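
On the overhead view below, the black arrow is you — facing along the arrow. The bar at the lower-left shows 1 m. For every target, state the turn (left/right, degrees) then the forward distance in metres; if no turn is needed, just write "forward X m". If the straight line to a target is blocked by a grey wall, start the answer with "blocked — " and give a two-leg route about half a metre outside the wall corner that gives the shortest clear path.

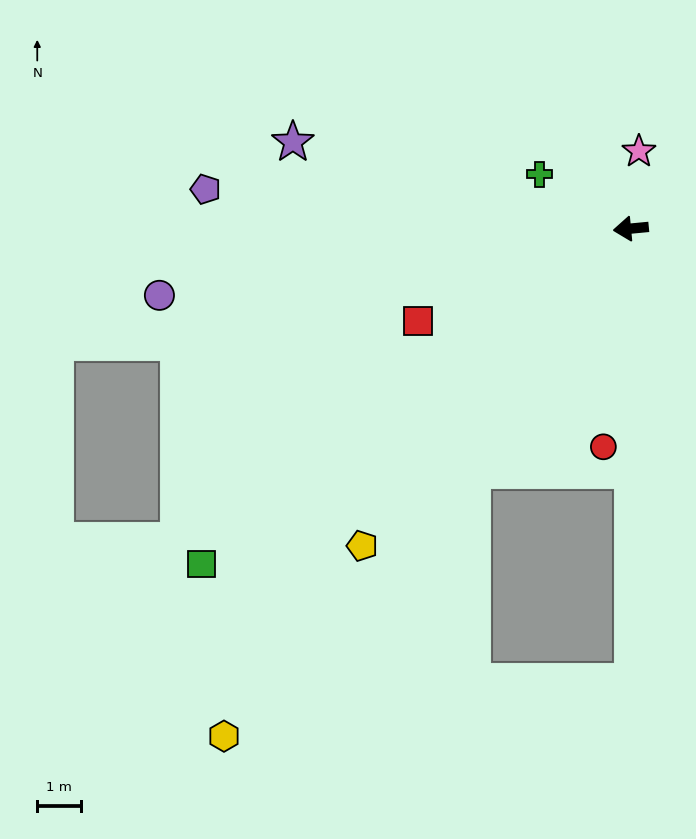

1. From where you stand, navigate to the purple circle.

turn left 3°, forward 10.8 m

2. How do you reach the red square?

turn left 18°, forward 5.2 m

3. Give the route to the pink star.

turn right 101°, forward 1.8 m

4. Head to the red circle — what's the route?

turn left 77°, forward 5.0 m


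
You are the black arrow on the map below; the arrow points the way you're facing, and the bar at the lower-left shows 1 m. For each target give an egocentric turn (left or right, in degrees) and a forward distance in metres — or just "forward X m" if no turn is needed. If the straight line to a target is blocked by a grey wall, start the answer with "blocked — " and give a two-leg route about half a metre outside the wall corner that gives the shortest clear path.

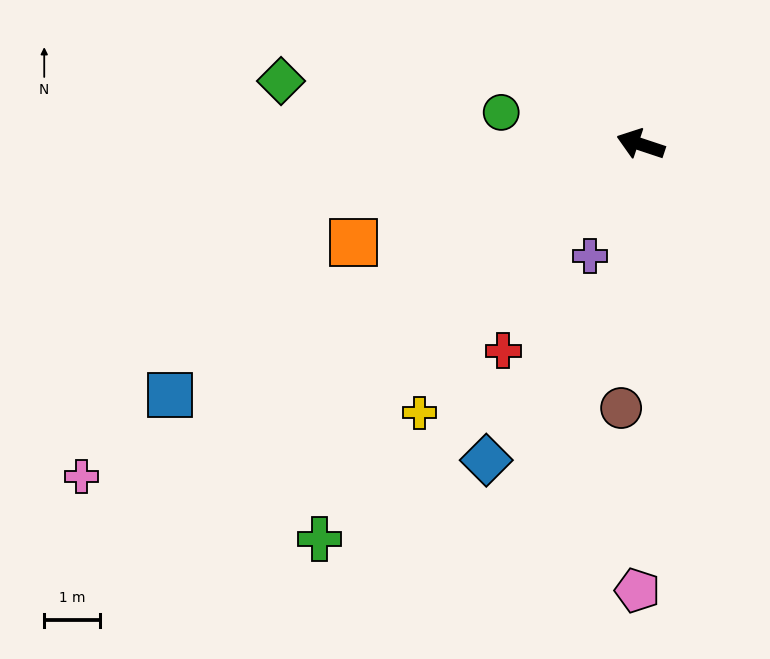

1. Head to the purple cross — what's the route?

turn left 84°, forward 2.2 m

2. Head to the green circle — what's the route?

turn left 5°, forward 2.6 m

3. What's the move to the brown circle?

turn left 104°, forward 4.8 m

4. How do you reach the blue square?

turn left 46°, forward 9.6 m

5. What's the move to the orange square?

turn left 37°, forward 5.5 m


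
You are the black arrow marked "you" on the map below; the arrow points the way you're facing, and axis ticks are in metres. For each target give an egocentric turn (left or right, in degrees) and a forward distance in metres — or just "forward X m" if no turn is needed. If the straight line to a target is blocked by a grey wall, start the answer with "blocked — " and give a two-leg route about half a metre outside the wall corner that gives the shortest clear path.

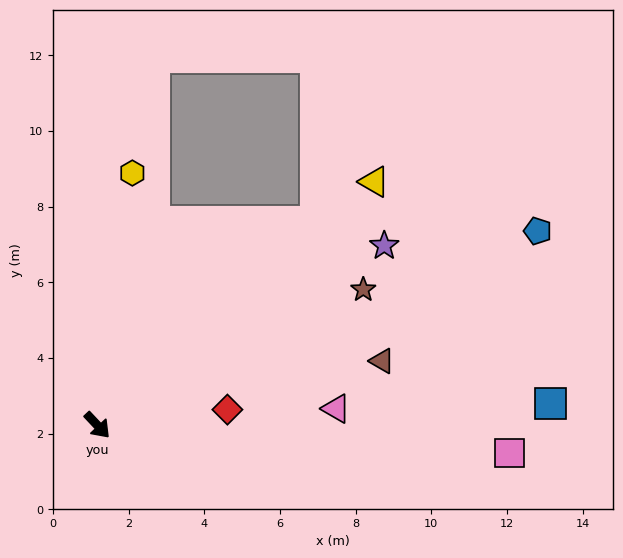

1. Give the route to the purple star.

turn left 79°, forward 8.9 m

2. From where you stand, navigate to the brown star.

turn left 74°, forward 7.9 m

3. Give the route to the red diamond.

turn left 54°, forward 3.5 m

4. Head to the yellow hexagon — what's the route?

turn left 129°, forward 6.7 m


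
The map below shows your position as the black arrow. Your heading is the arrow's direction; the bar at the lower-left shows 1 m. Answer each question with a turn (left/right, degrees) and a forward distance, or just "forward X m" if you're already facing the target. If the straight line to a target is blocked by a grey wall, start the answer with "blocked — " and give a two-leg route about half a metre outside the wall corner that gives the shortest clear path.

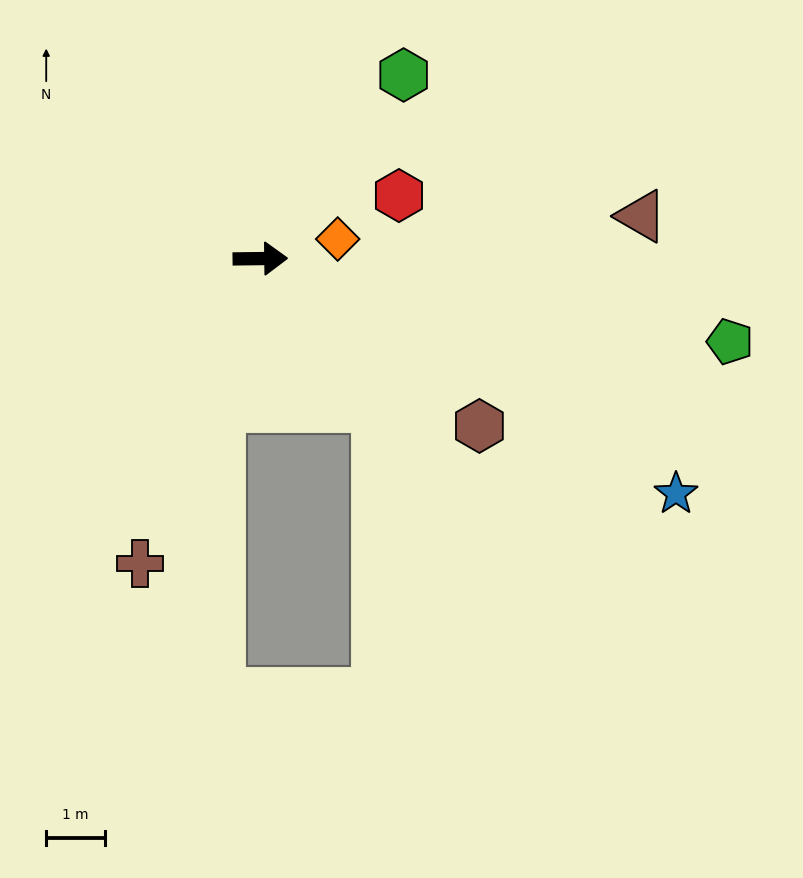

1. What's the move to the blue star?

turn right 30°, forward 8.1 m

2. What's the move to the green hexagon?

turn left 51°, forward 4.0 m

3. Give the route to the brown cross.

turn right 112°, forward 5.6 m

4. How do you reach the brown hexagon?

turn right 38°, forward 4.7 m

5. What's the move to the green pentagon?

turn right 11°, forward 8.1 m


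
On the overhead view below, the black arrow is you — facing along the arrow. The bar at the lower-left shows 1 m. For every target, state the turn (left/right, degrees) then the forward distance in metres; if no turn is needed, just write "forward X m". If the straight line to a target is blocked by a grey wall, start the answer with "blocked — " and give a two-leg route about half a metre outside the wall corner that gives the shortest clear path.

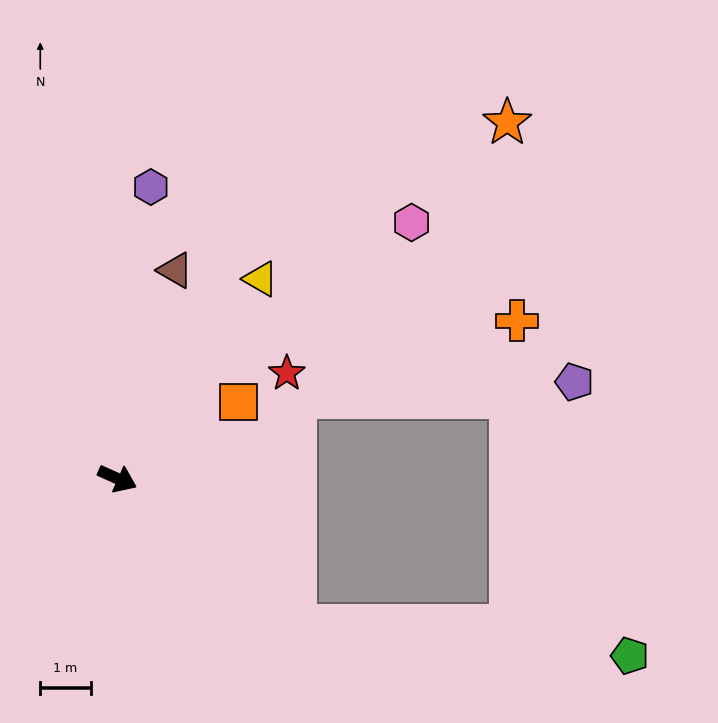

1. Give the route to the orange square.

turn left 56°, forward 2.9 m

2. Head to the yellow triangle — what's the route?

turn left 78°, forward 4.9 m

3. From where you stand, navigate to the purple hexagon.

turn left 108°, forward 5.8 m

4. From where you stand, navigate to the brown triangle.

turn left 99°, forward 4.3 m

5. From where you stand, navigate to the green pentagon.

blocked — turn right 15°, forward 4.6 m, then turn left 34°, forward 6.7 m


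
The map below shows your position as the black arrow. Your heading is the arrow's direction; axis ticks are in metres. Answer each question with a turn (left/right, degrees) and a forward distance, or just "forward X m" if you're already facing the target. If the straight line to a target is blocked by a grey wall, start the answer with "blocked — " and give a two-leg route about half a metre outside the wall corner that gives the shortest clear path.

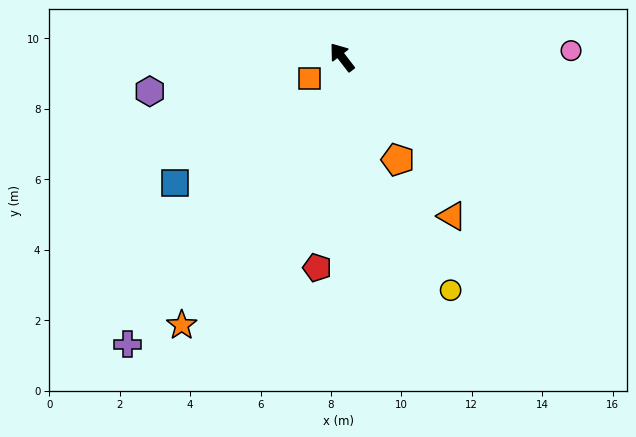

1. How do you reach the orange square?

turn left 86°, forward 1.1 m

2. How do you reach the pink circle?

turn right 126°, forward 6.5 m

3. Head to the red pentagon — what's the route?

turn left 136°, forward 6.0 m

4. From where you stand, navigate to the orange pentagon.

turn left 171°, forward 3.3 m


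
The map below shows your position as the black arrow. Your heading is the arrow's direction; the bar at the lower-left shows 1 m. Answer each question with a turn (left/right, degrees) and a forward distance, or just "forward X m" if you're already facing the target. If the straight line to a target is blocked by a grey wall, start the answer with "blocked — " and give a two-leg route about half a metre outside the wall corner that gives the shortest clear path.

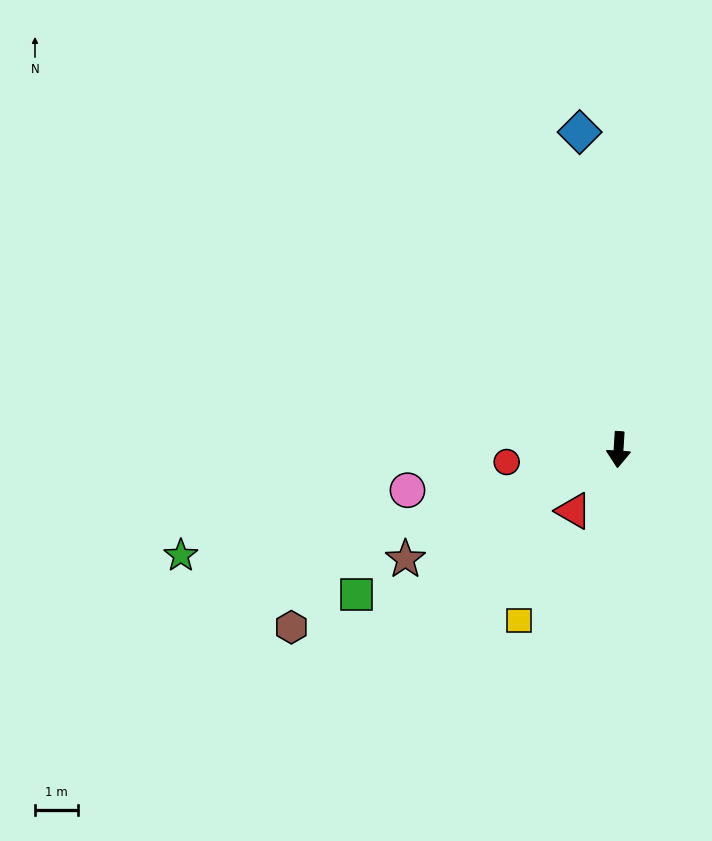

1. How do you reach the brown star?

turn right 59°, forward 5.6 m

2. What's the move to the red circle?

turn right 80°, forward 2.6 m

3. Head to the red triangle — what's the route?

turn right 33°, forward 1.8 m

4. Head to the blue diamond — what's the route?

turn right 170°, forward 7.5 m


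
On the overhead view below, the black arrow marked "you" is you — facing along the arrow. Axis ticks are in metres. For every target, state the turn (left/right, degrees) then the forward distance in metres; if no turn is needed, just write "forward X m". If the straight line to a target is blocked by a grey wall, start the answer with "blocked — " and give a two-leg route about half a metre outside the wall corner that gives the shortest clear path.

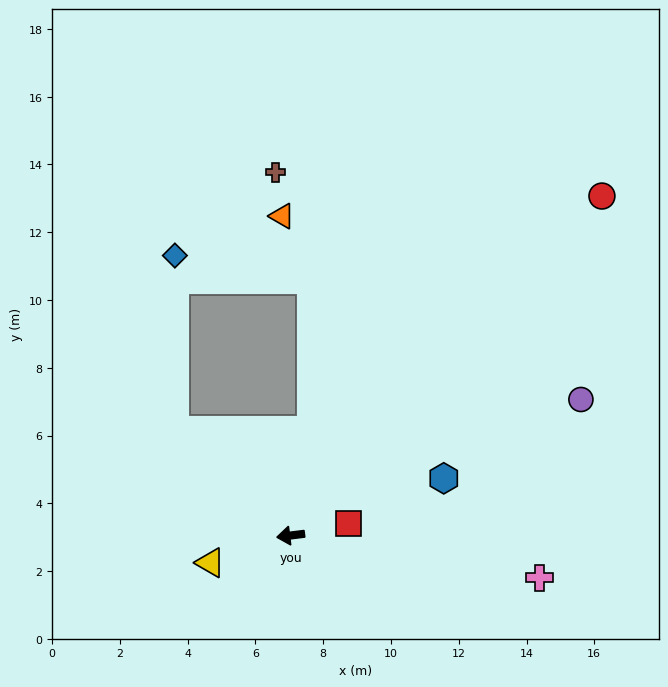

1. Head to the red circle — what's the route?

turn right 140°, forward 13.6 m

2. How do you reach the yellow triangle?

turn left 12°, forward 2.5 m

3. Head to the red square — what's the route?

turn right 175°, forward 1.7 m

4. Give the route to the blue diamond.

blocked — turn right 49°, forward 4.6 m, then turn right 48°, forward 5.2 m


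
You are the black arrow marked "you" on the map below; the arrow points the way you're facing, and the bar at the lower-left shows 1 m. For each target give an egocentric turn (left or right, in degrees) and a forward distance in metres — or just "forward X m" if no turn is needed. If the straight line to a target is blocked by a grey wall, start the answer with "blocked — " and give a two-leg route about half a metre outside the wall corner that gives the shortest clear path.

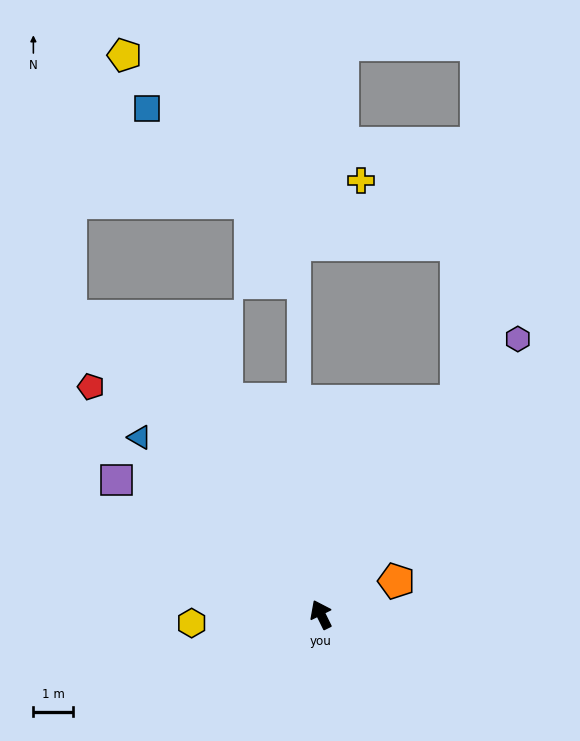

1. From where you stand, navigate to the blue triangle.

turn left 19°, forward 6.4 m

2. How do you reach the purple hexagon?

turn right 62°, forward 8.5 m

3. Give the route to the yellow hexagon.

turn left 68°, forward 3.3 m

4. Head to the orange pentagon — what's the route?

turn right 92°, forward 2.1 m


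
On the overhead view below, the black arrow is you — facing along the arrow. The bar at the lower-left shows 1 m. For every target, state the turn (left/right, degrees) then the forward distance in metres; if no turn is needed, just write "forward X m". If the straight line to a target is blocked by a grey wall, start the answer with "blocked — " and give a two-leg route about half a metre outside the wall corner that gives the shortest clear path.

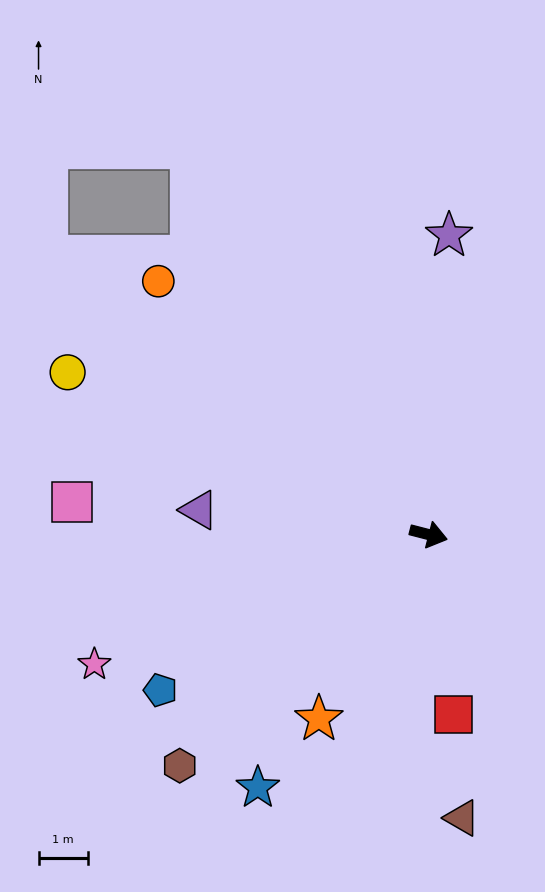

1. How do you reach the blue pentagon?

turn right 135°, forward 6.3 m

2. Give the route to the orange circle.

turn left 151°, forward 7.5 m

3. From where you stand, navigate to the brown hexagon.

turn right 123°, forward 6.9 m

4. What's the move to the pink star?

turn right 144°, forward 7.3 m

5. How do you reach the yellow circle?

turn left 170°, forward 8.0 m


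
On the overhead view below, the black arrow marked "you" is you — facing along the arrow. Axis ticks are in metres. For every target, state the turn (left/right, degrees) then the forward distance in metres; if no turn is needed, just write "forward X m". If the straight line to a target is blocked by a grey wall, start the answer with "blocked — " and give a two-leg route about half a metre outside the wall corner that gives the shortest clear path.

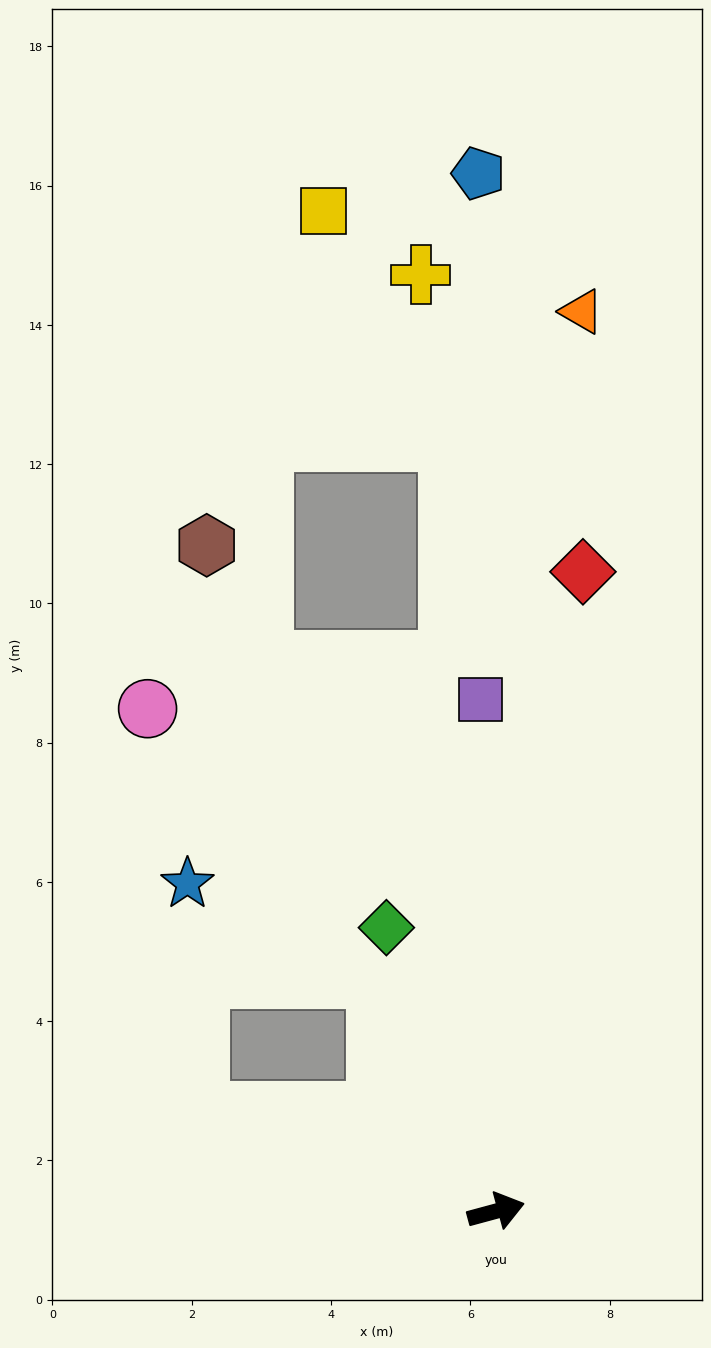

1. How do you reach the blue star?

blocked — turn left 102°, forward 3.8 m, then turn left 36°, forward 3.0 m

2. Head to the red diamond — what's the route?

turn left 67°, forward 9.3 m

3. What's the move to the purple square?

turn left 77°, forward 7.4 m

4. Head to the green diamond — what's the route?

turn left 96°, forward 4.4 m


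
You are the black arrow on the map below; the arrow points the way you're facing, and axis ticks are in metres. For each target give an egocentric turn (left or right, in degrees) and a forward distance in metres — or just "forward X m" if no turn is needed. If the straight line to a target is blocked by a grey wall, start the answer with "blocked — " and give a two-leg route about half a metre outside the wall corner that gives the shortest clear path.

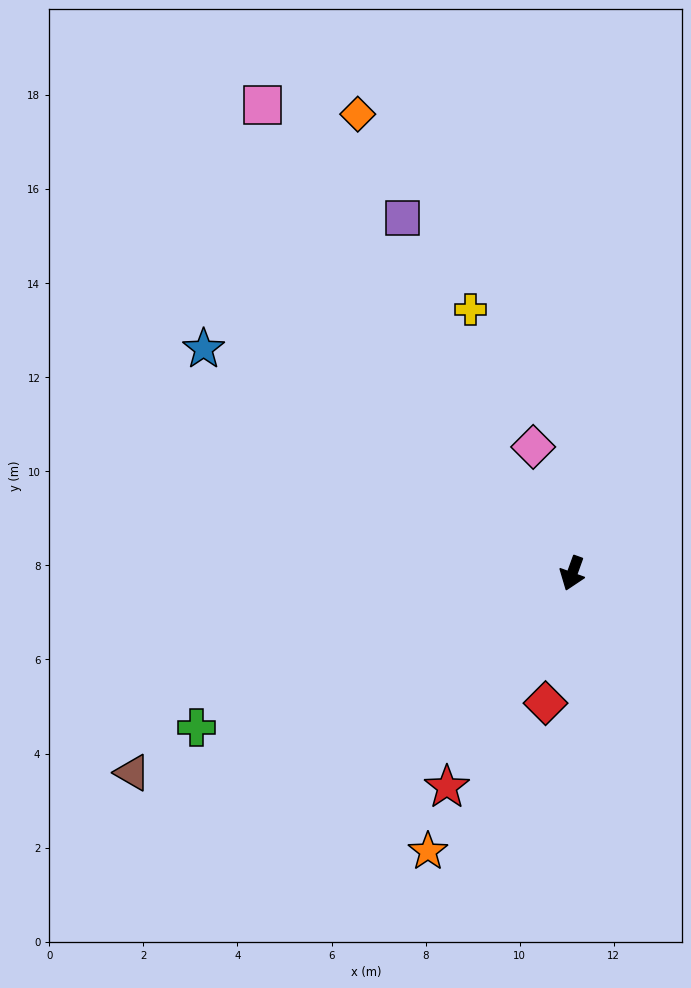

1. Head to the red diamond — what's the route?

turn left 8°, forward 2.8 m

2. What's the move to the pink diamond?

turn right 143°, forward 2.8 m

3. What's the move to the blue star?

turn right 101°, forward 9.2 m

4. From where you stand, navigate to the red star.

turn right 11°, forward 5.3 m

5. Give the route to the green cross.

turn right 48°, forward 8.6 m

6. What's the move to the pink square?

turn right 127°, forward 11.9 m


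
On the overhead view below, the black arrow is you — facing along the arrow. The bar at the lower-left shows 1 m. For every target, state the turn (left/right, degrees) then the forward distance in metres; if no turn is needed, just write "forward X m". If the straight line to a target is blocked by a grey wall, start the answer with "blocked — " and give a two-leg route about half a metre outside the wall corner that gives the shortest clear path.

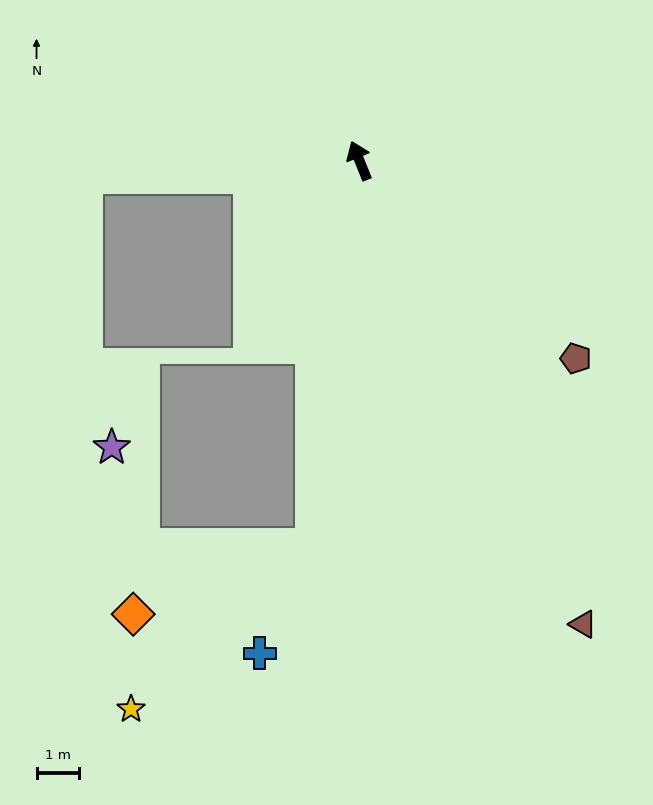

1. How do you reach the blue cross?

blocked — turn left 151°, forward 9.0 m, then turn right 20°, forward 2.8 m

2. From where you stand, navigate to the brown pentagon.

turn right 154°, forward 6.8 m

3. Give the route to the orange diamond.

blocked — turn left 151°, forward 9.0 m, then turn right 62°, forward 4.5 m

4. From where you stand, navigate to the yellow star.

blocked — turn left 151°, forward 9.0 m, then turn right 41°, forward 5.7 m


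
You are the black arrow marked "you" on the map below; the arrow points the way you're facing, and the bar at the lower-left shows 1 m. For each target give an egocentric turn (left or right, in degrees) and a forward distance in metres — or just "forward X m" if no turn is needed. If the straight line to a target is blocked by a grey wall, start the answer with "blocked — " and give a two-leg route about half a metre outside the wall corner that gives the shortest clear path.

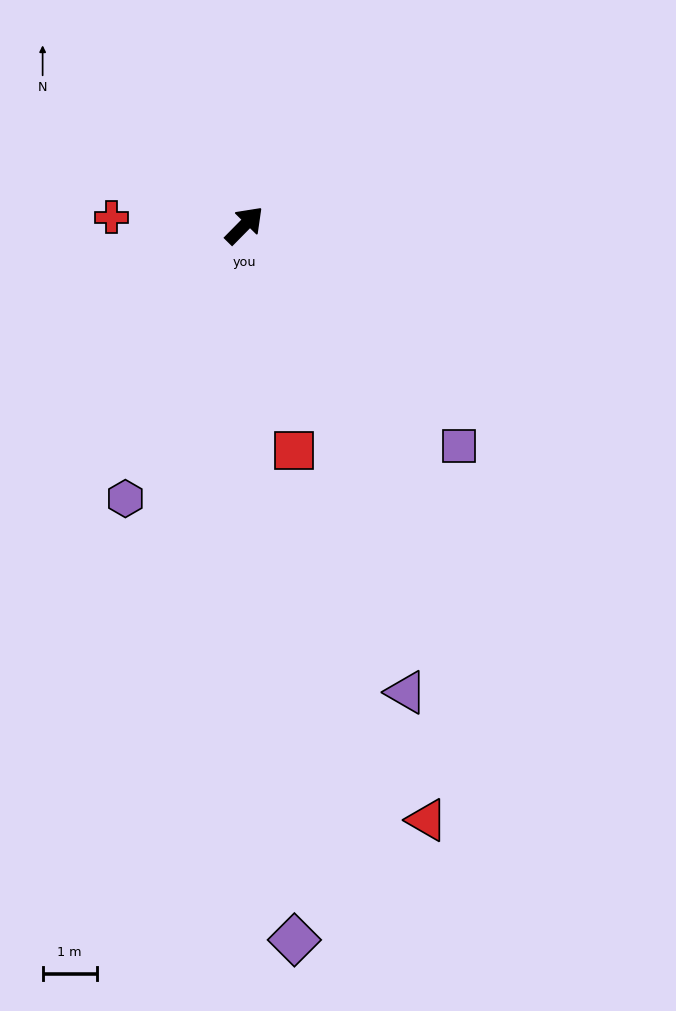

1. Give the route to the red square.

turn right 123°, forward 4.3 m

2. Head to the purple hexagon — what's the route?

turn right 159°, forward 5.5 m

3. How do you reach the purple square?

turn right 91°, forward 5.7 m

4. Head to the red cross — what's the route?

turn left 131°, forward 2.5 m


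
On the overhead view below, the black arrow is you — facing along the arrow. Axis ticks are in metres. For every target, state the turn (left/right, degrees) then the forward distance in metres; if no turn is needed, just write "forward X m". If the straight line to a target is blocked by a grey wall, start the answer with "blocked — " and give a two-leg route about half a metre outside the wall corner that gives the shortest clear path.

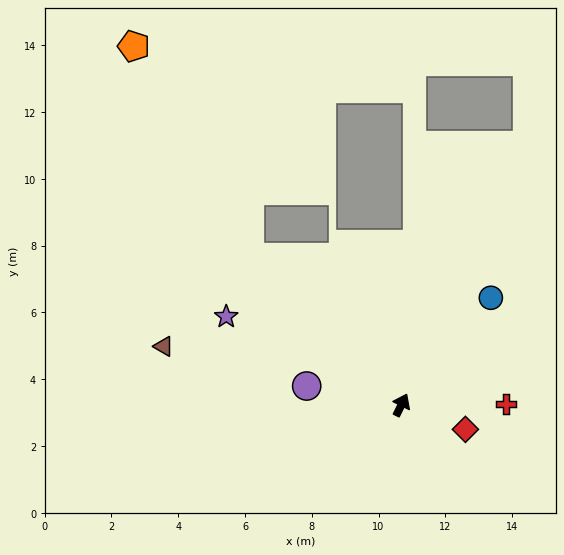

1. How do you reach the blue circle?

turn right 14°, forward 4.2 m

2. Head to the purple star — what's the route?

turn left 89°, forward 5.9 m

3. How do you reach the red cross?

turn right 63°, forward 3.1 m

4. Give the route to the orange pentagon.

blocked — turn left 72°, forward 6.4 m, then turn right 17°, forward 7.2 m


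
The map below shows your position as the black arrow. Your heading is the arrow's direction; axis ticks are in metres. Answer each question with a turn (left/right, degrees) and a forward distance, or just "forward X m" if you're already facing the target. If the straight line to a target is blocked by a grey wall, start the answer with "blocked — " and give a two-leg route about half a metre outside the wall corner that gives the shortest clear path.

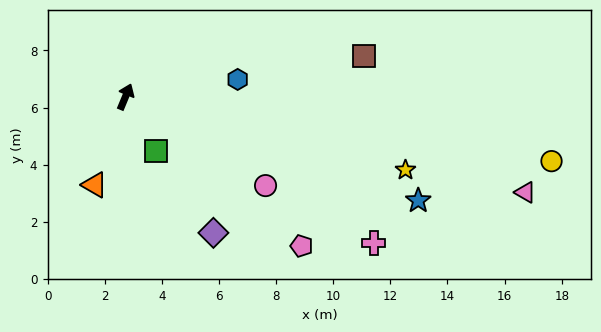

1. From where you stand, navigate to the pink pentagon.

turn right 108°, forward 8.1 m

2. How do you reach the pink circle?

turn right 100°, forward 5.8 m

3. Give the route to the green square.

turn right 129°, forward 2.2 m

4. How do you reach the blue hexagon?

turn right 59°, forward 4.0 m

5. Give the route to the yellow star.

turn right 82°, forward 10.1 m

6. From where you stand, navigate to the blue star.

turn right 87°, forward 10.9 m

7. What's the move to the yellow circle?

turn right 76°, forward 15.1 m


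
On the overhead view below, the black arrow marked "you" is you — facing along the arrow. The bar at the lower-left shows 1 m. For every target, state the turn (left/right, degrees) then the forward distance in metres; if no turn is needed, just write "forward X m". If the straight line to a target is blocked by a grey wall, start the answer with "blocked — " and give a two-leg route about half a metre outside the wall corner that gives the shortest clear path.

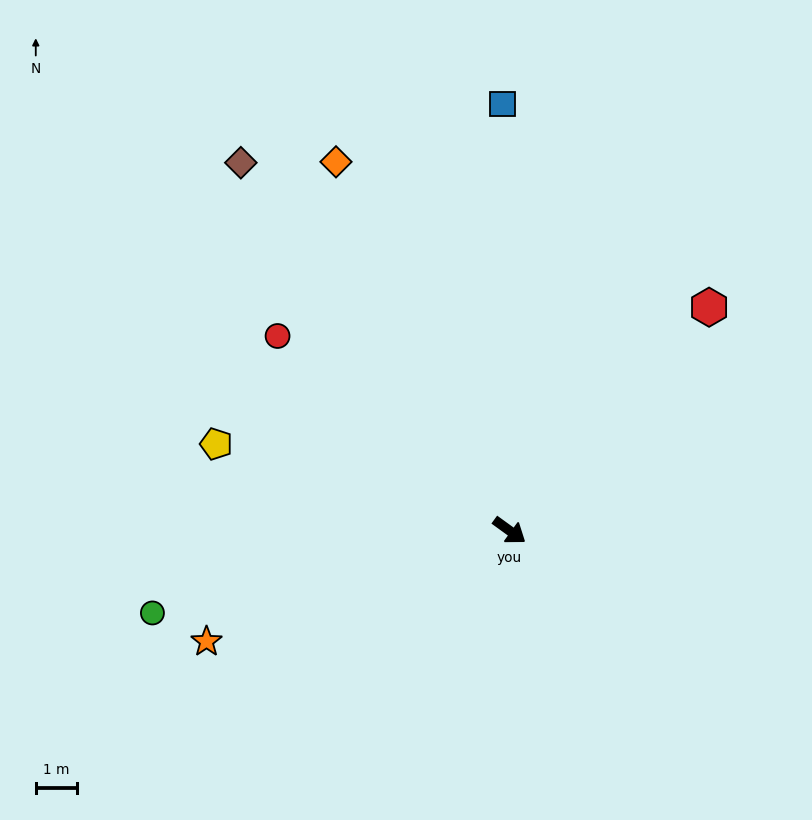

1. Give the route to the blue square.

turn left 127°, forward 10.3 m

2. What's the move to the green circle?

turn right 131°, forward 8.8 m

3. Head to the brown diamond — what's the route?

turn left 162°, forward 11.0 m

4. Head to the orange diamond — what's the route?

turn left 151°, forward 9.8 m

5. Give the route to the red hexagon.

turn left 84°, forward 7.2 m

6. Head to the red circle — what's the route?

turn left 176°, forward 7.3 m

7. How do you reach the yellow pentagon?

turn right 161°, forward 7.4 m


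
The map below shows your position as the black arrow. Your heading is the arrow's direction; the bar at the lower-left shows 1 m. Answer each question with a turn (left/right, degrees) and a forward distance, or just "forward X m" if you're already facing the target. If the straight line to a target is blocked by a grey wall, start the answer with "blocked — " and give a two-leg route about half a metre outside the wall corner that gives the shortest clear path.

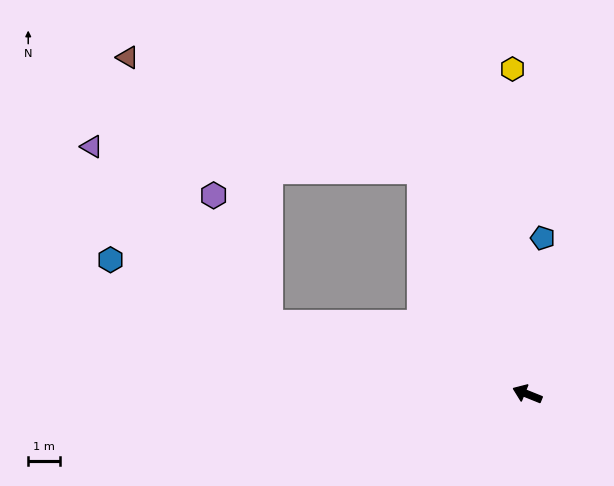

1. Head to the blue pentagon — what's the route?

turn right 74°, forward 4.9 m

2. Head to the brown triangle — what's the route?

blocked — turn right 43°, forward 7.8 m, then turn left 44°, forward 9.8 m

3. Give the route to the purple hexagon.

blocked — turn left 7°, forward 8.4 m, then turn right 52°, forward 4.4 m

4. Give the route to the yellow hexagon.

turn right 65°, forward 10.2 m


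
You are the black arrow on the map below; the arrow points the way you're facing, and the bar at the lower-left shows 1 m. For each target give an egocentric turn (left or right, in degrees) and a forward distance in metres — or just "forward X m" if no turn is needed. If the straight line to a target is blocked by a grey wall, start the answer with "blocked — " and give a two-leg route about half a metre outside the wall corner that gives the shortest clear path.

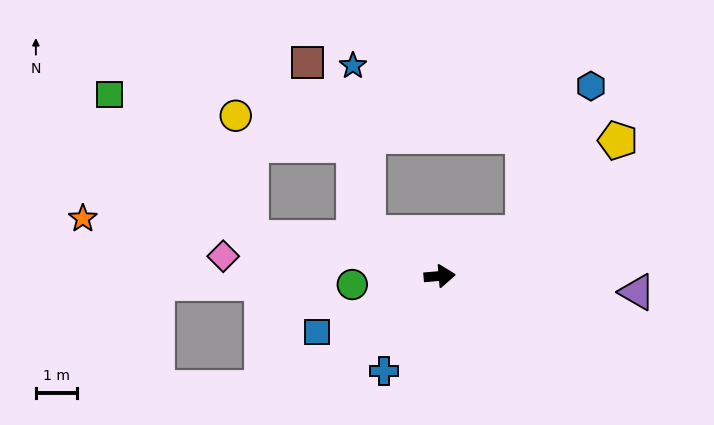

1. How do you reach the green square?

blocked — turn left 164°, forward 4.7 m, then turn right 34°, forward 4.9 m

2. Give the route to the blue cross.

turn right 125°, forward 2.7 m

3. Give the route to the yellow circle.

blocked — turn left 164°, forward 4.7 m, then turn right 71°, forward 3.0 m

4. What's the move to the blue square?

turn right 160°, forward 3.3 m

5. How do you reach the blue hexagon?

blocked — turn left 23°, forward 2.3 m, then turn left 37°, forward 3.9 m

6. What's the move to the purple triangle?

turn right 9°, forward 4.8 m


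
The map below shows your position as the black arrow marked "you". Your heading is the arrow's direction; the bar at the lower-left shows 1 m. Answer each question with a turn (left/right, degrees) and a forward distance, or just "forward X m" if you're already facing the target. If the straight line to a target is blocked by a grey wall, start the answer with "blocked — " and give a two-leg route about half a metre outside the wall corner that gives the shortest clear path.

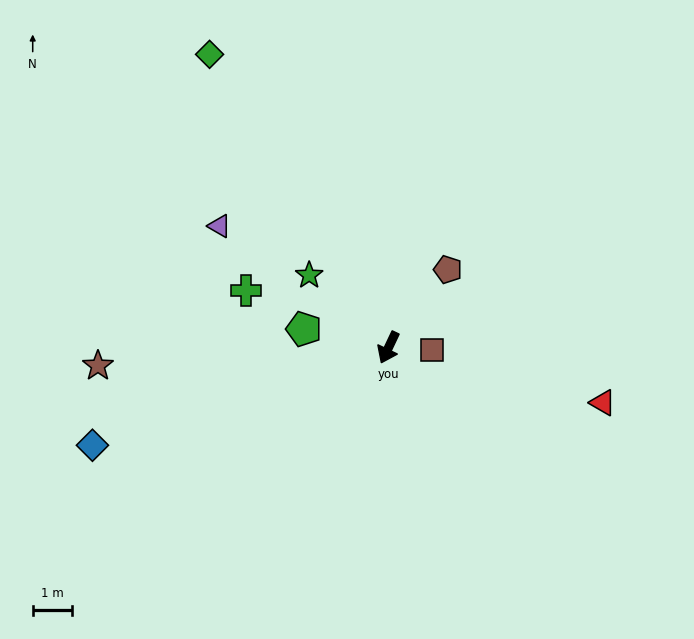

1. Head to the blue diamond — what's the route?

turn right 46°, forward 8.0 m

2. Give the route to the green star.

turn right 107°, forward 2.8 m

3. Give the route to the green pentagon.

turn right 77°, forward 2.2 m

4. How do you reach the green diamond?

turn right 123°, forward 8.8 m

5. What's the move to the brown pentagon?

turn left 168°, forward 2.5 m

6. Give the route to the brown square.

turn left 112°, forward 1.1 m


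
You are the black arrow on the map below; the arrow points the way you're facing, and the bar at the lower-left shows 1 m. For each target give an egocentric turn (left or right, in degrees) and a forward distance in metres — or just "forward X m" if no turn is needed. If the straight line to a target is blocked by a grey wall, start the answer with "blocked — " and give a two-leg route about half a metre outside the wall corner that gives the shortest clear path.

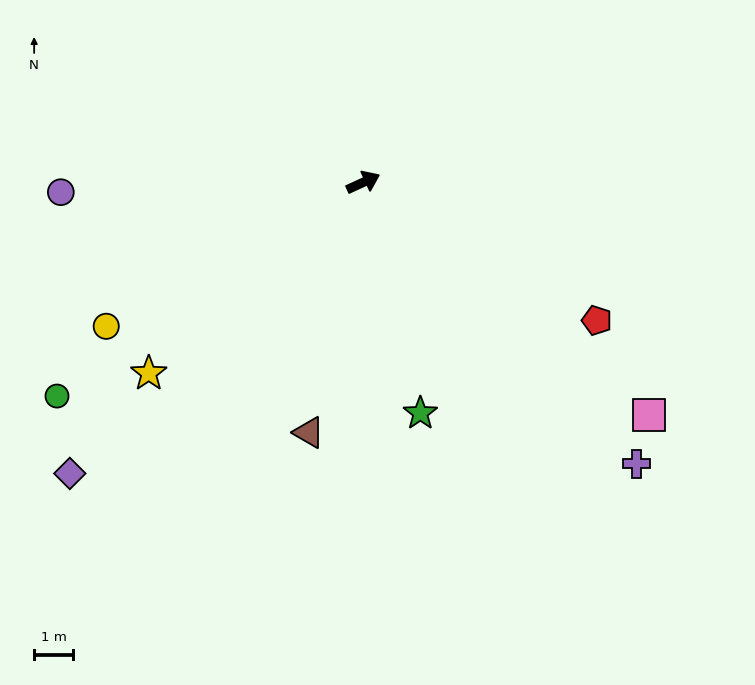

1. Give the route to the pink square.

turn right 64°, forward 9.4 m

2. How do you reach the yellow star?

turn right 163°, forward 7.4 m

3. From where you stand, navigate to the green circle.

turn right 170°, forward 9.6 m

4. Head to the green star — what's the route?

turn right 101°, forward 6.1 m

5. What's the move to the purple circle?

turn left 157°, forward 7.8 m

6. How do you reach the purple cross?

turn right 70°, forward 10.1 m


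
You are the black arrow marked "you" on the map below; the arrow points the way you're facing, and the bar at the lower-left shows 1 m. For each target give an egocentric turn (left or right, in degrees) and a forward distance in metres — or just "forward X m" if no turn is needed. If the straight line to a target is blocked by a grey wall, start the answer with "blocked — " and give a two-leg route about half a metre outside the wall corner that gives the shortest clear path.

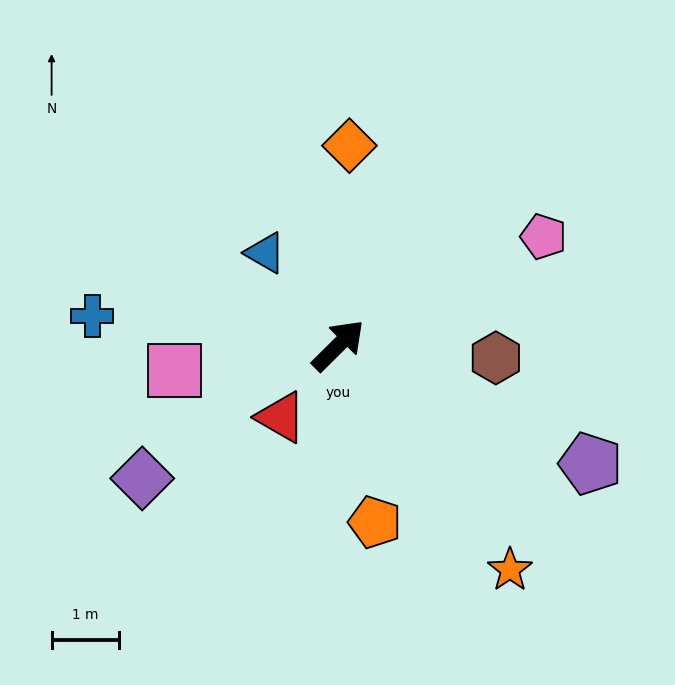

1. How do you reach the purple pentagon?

turn right 70°, forward 4.1 m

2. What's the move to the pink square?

turn left 144°, forward 2.4 m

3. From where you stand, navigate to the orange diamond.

turn left 42°, forward 2.9 m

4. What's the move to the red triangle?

turn right 173°, forward 1.4 m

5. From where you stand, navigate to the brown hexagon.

turn right 49°, forward 2.3 m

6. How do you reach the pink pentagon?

turn right 17°, forward 3.4 m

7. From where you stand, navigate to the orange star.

turn right 97°, forward 4.2 m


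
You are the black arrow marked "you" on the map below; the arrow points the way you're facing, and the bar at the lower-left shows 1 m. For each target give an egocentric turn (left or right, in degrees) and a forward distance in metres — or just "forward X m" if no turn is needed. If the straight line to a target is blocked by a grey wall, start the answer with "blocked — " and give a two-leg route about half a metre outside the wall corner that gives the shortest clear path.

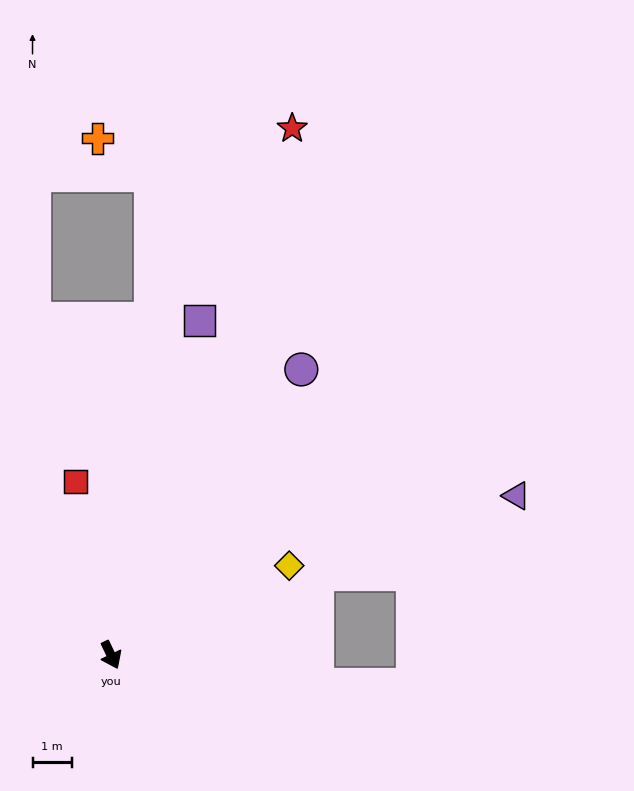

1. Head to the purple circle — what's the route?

turn left 121°, forward 8.8 m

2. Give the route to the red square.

turn left 166°, forward 4.5 m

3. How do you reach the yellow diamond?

turn left 91°, forward 5.1 m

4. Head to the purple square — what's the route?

turn left 140°, forward 8.8 m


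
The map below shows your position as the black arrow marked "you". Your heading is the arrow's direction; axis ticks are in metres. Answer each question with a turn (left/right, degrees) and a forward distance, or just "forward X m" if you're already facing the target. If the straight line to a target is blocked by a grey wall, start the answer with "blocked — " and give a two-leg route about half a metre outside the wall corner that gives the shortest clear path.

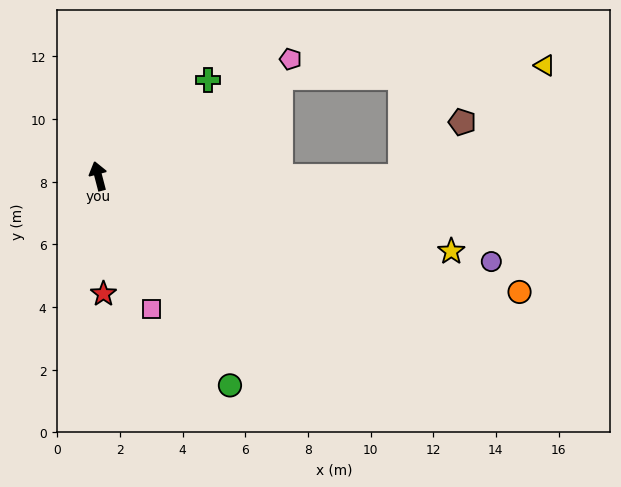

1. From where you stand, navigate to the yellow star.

turn right 117°, forward 11.5 m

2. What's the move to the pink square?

turn right 173°, forward 4.6 m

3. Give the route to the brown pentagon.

blocked — turn right 105°, forward 9.7 m, then turn left 42°, forward 2.6 m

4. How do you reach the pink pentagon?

turn right 73°, forward 7.2 m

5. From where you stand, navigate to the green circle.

turn right 162°, forward 7.9 m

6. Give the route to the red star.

turn left 168°, forward 3.8 m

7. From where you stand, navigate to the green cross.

turn right 63°, forward 4.7 m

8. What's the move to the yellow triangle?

blocked — turn right 76°, forward 6.6 m, then turn right 26°, forward 8.5 m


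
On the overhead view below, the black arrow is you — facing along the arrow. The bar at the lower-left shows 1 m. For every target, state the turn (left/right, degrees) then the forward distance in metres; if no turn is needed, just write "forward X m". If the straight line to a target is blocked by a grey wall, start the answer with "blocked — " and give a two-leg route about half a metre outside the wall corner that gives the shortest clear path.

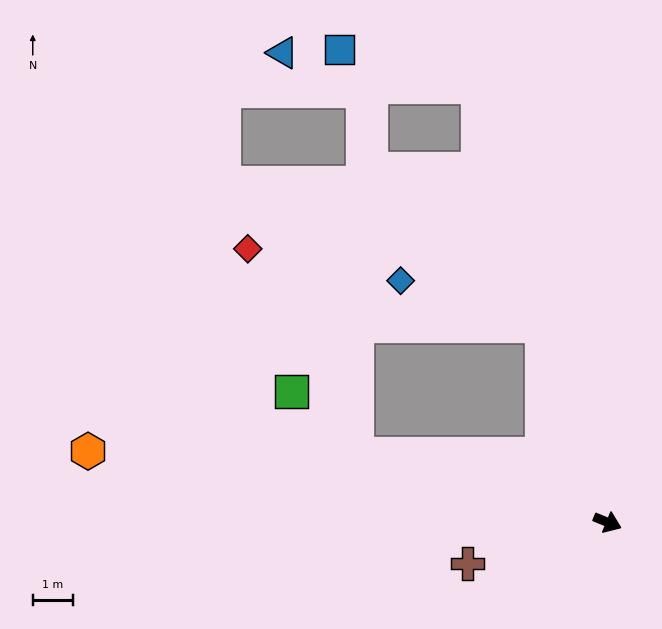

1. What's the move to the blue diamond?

blocked — turn left 131°, forward 5.2 m, then turn left 54°, forward 3.7 m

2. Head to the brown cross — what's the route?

turn right 141°, forward 3.7 m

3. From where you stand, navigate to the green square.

blocked — turn right 173°, forward 6.5 m, then turn right 28°, forward 2.3 m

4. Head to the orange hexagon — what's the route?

turn right 165°, forward 13.1 m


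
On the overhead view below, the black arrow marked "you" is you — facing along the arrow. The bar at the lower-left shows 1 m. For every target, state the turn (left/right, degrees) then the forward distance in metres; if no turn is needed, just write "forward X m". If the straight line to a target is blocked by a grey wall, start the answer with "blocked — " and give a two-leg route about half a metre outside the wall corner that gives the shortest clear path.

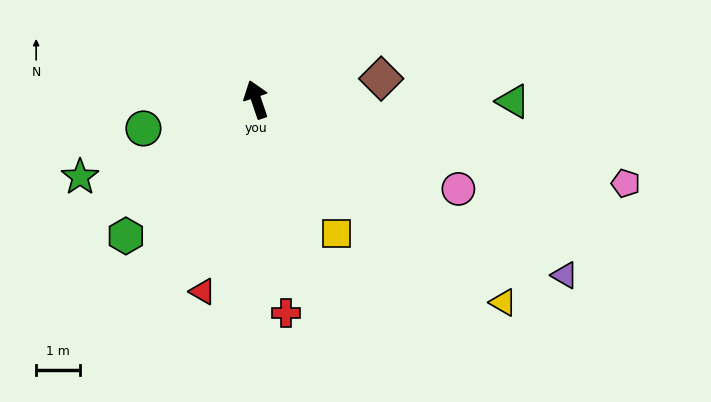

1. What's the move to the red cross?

turn left 169°, forward 4.9 m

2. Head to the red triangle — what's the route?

turn left 146°, forward 4.6 m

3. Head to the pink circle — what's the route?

turn right 133°, forward 5.1 m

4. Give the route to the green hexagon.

turn left 118°, forward 4.3 m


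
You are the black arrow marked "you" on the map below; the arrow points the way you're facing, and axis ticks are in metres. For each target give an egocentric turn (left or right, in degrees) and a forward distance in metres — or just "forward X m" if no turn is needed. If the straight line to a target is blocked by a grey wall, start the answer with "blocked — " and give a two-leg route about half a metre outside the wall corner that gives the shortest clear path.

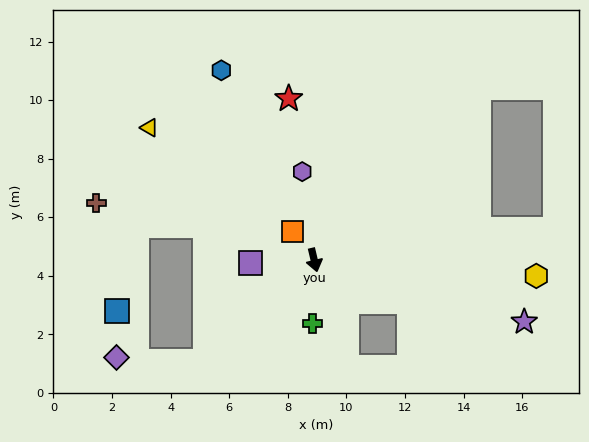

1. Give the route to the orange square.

turn right 156°, forward 1.2 m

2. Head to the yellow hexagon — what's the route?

turn left 73°, forward 7.6 m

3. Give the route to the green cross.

turn right 15°, forward 2.2 m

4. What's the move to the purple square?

turn right 101°, forward 2.2 m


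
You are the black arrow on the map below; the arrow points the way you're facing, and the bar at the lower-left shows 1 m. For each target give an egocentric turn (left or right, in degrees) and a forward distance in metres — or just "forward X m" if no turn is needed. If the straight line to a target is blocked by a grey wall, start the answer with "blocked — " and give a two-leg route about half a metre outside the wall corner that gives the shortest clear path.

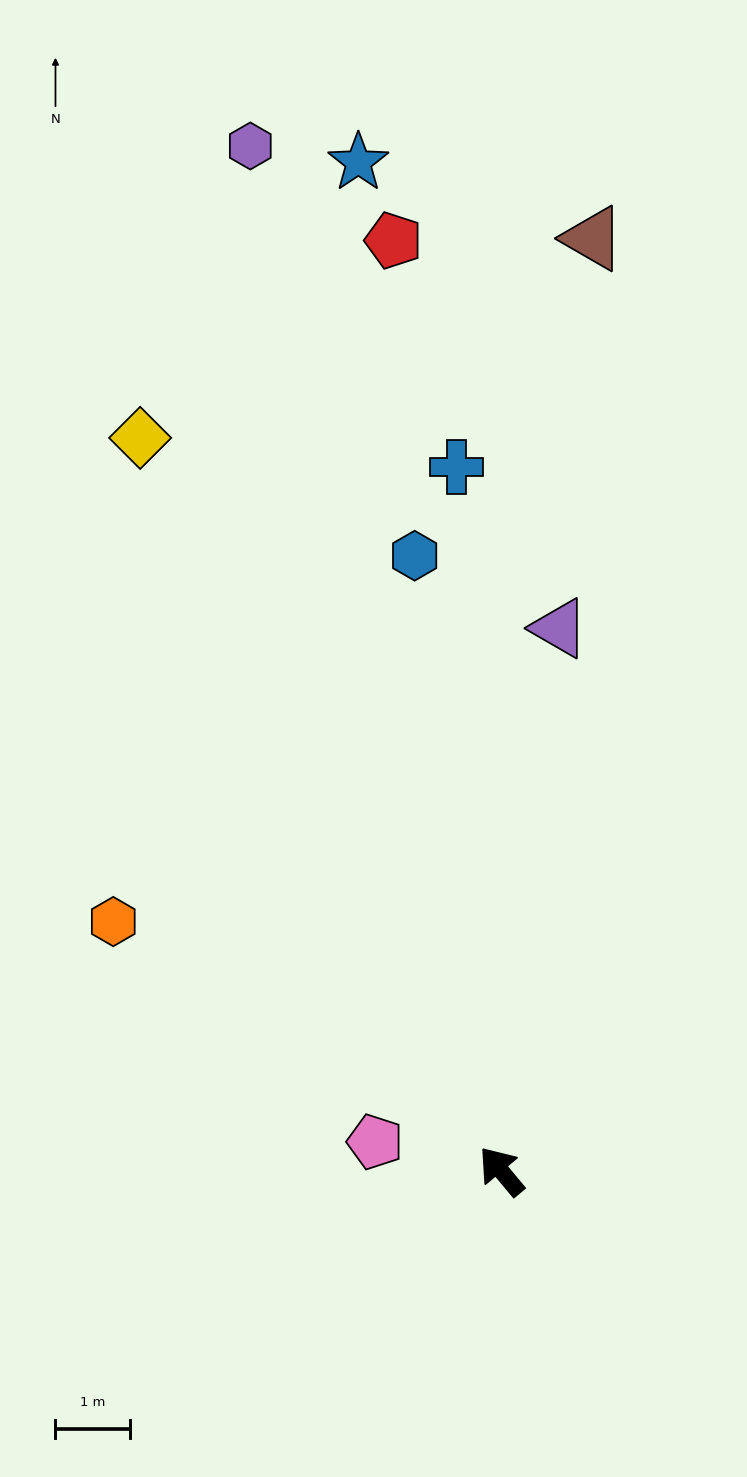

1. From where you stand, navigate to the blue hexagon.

turn right 32°, forward 8.3 m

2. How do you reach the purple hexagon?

turn right 26°, forward 14.1 m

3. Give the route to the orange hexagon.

turn left 17°, forward 6.2 m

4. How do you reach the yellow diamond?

turn right 14°, forward 10.9 m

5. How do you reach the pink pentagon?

turn left 37°, forward 1.7 m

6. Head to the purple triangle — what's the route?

turn right 46°, forward 7.3 m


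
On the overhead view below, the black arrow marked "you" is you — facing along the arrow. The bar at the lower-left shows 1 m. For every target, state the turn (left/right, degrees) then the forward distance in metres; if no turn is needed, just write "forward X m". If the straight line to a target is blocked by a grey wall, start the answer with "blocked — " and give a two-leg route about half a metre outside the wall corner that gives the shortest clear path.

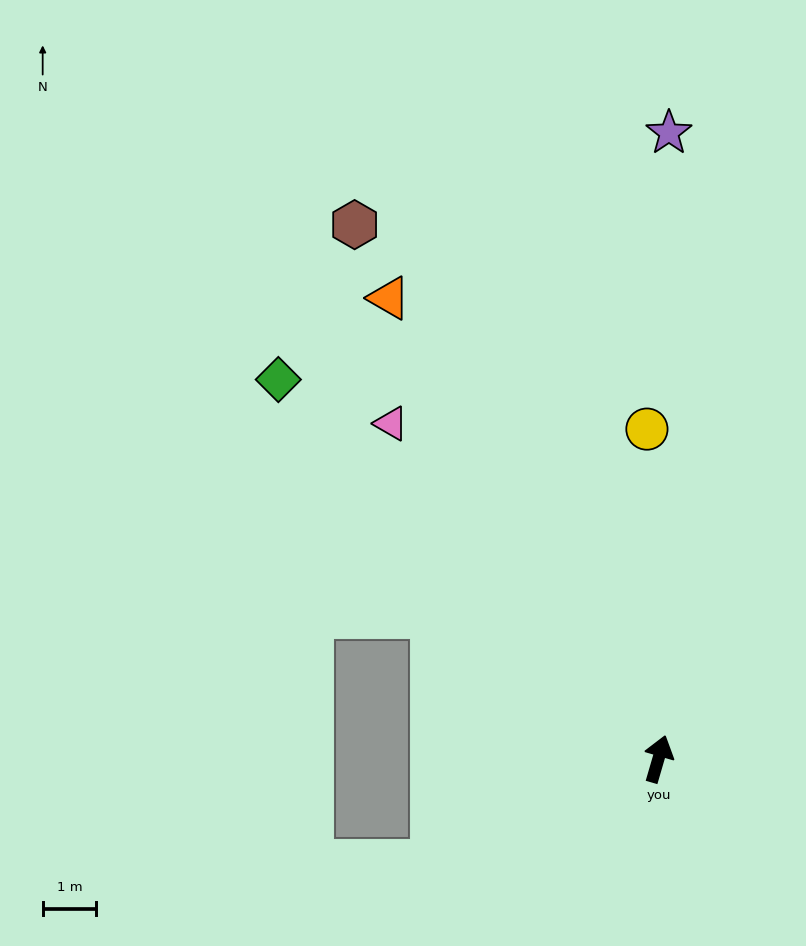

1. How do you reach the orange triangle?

turn left 47°, forward 10.0 m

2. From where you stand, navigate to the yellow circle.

turn left 18°, forward 6.2 m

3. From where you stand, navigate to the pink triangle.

turn left 55°, forward 8.0 m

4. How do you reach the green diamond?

turn left 61°, forward 10.1 m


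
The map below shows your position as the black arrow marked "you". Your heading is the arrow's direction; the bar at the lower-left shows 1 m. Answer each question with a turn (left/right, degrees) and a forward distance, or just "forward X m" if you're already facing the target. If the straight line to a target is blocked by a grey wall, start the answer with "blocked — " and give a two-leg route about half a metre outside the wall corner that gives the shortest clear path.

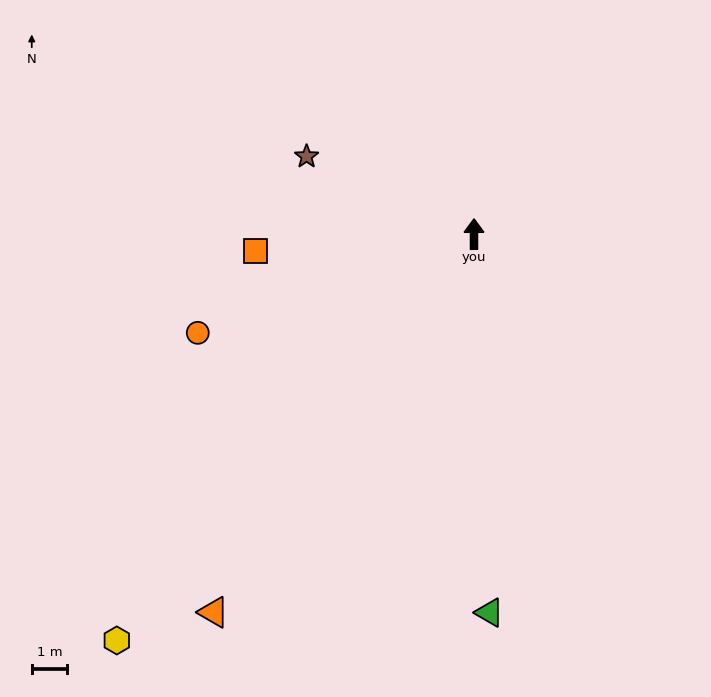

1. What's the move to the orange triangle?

turn left 145°, forward 13.0 m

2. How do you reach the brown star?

turn left 65°, forward 5.2 m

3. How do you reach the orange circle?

turn left 110°, forward 8.3 m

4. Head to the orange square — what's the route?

turn left 94°, forward 6.2 m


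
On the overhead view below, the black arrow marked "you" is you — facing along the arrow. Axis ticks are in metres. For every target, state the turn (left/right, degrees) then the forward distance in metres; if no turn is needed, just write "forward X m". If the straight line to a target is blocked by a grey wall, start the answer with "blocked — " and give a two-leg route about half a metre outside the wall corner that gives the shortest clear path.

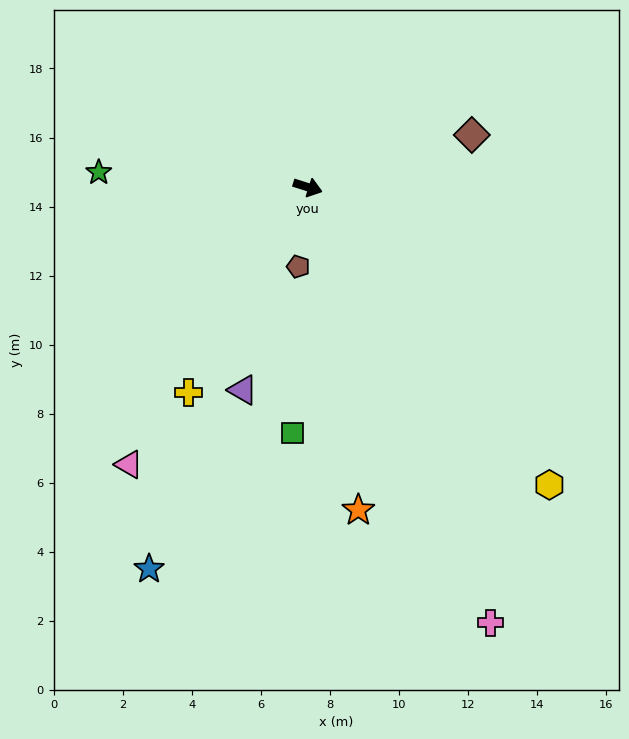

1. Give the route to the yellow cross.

turn right 103°, forward 6.9 m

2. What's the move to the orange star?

turn right 64°, forward 9.5 m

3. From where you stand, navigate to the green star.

turn right 166°, forward 6.1 m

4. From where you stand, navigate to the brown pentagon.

turn right 79°, forward 2.3 m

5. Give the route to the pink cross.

turn right 50°, forward 13.7 m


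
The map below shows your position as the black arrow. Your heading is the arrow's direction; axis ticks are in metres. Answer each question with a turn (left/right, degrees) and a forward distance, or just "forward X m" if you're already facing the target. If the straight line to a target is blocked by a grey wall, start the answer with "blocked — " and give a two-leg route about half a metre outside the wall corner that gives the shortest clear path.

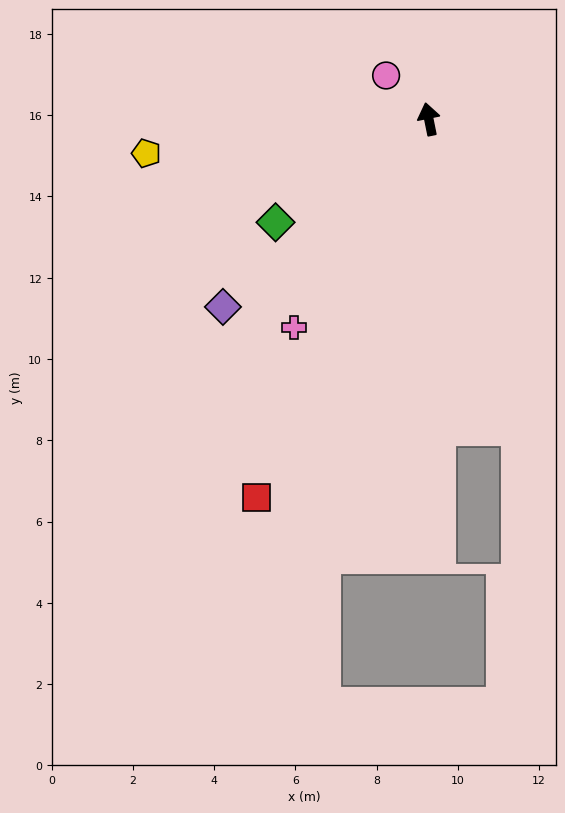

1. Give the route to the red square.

turn left 144°, forward 10.2 m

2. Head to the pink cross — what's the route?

turn left 136°, forward 6.1 m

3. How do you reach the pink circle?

turn left 33°, forward 1.5 m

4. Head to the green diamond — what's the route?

turn left 113°, forward 4.5 m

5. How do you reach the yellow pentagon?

turn left 85°, forward 7.0 m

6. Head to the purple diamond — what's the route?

turn left 121°, forward 6.9 m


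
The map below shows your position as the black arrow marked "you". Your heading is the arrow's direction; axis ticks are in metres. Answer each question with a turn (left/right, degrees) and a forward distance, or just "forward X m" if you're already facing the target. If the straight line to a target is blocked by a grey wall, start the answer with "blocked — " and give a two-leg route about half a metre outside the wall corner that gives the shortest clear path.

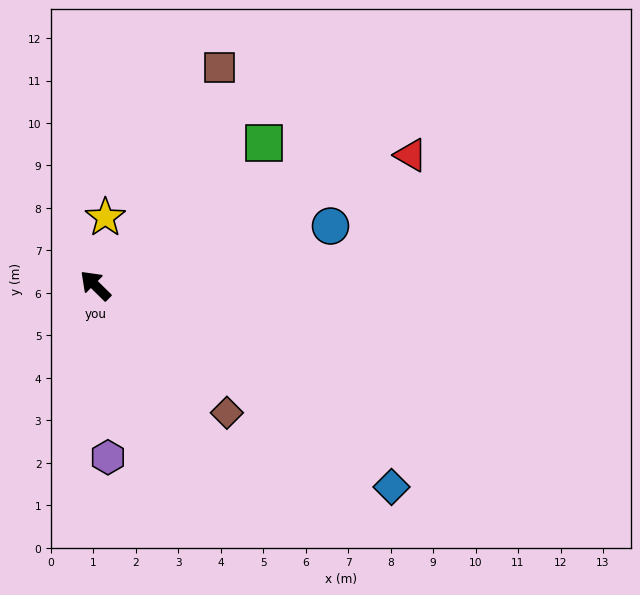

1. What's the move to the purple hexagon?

turn left 139°, forward 4.1 m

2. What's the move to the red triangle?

turn right 113°, forward 8.0 m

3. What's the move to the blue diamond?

turn right 170°, forward 8.4 m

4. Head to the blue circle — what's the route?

turn right 121°, forward 5.7 m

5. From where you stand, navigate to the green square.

turn right 95°, forward 5.2 m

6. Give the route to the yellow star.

turn right 54°, forward 1.6 m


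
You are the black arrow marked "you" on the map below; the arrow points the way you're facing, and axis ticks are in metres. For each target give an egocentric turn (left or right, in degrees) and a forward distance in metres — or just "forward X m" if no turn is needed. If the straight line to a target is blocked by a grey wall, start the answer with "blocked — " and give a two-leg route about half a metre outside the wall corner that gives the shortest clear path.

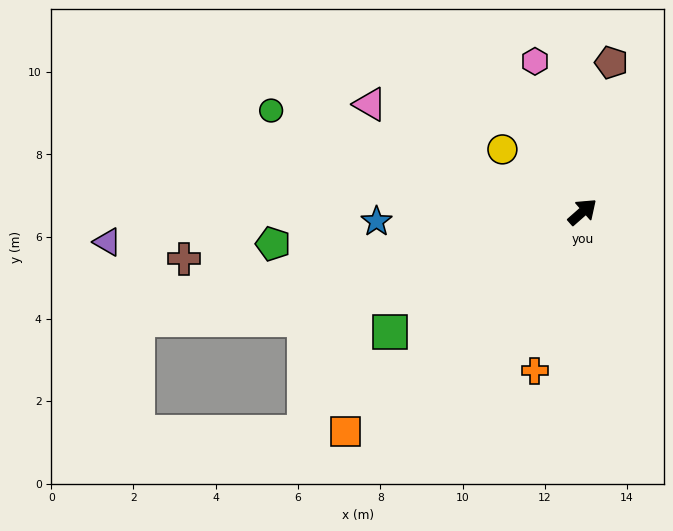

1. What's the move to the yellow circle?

turn left 101°, forward 2.5 m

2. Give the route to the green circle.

turn left 121°, forward 8.0 m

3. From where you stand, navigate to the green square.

turn left 171°, forward 5.5 m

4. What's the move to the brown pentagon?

turn left 38°, forward 3.7 m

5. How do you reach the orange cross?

turn right 148°, forward 4.0 m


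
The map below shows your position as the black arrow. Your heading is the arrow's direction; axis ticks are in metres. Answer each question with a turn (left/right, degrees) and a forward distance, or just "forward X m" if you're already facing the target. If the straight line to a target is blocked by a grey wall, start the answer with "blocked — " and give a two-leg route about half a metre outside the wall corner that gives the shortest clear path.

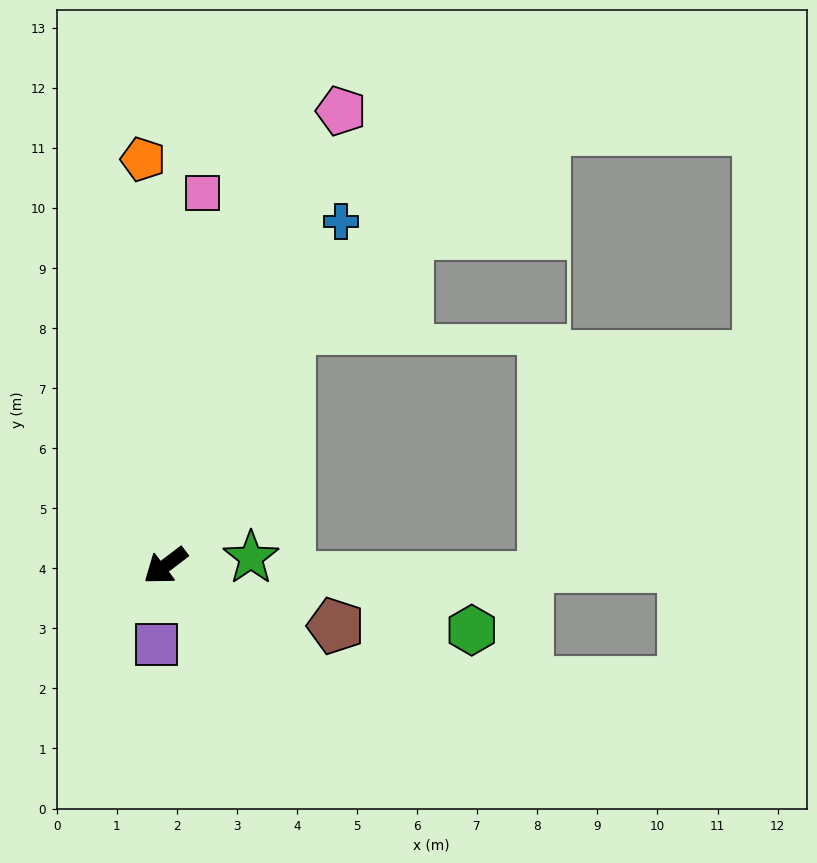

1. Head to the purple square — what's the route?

turn left 46°, forward 1.3 m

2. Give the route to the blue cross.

turn right 154°, forward 6.4 m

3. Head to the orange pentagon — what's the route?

turn right 124°, forward 6.8 m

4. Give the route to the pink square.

turn right 133°, forward 6.2 m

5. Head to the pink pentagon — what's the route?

turn right 148°, forward 8.1 m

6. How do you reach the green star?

turn left 148°, forward 1.4 m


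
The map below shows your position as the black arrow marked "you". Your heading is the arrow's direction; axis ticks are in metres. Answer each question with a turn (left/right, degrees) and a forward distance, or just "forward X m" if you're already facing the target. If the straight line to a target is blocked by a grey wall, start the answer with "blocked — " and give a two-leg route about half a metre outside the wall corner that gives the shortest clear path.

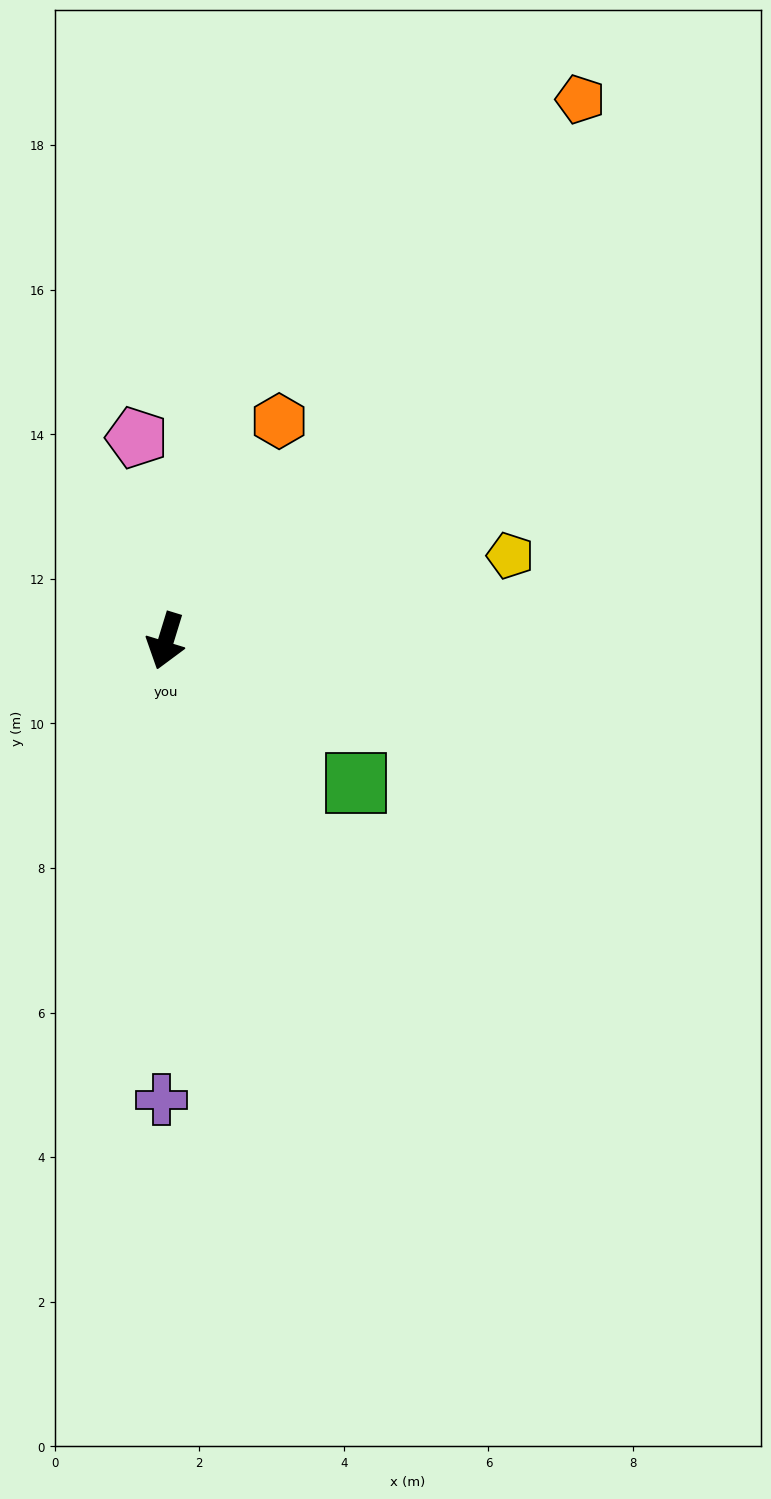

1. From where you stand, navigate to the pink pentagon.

turn right 155°, forward 2.8 m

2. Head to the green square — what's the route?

turn left 70°, forward 3.3 m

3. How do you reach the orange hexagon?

turn left 170°, forward 3.4 m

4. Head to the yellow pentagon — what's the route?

turn left 121°, forward 4.9 m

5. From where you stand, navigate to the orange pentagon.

turn left 160°, forward 9.4 m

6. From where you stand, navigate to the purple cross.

turn left 16°, forward 6.4 m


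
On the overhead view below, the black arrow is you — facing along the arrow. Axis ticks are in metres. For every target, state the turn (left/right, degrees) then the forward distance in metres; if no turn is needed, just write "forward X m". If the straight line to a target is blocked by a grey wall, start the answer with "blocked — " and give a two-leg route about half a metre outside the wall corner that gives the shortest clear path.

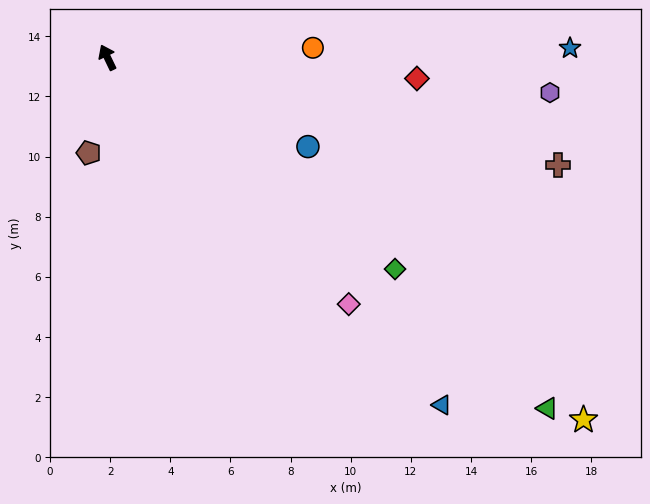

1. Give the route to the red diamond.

turn right 120°, forward 10.3 m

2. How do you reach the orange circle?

turn right 113°, forward 6.8 m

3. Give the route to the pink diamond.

turn right 161°, forward 11.5 m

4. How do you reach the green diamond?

turn right 152°, forward 11.9 m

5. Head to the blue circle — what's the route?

turn right 140°, forward 7.3 m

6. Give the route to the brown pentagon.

turn left 143°, forward 3.2 m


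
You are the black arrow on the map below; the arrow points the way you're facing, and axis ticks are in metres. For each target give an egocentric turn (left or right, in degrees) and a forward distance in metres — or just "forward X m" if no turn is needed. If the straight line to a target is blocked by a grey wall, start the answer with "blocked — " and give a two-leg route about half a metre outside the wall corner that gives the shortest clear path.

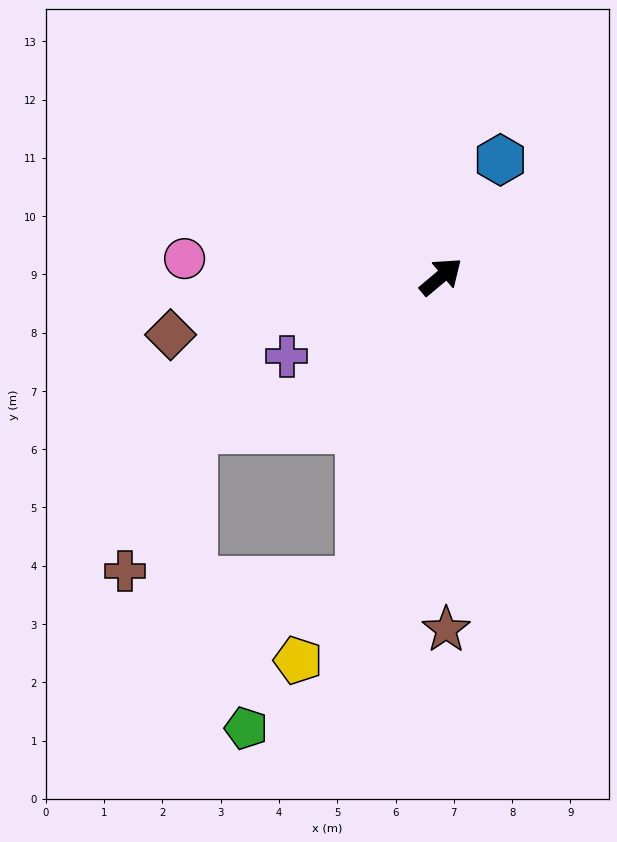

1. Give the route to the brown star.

turn right 129°, forward 6.1 m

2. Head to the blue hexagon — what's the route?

turn left 23°, forward 2.2 m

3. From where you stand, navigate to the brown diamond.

turn left 152°, forward 4.7 m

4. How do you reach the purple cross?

turn left 167°, forward 3.0 m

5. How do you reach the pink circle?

turn left 136°, forward 4.4 m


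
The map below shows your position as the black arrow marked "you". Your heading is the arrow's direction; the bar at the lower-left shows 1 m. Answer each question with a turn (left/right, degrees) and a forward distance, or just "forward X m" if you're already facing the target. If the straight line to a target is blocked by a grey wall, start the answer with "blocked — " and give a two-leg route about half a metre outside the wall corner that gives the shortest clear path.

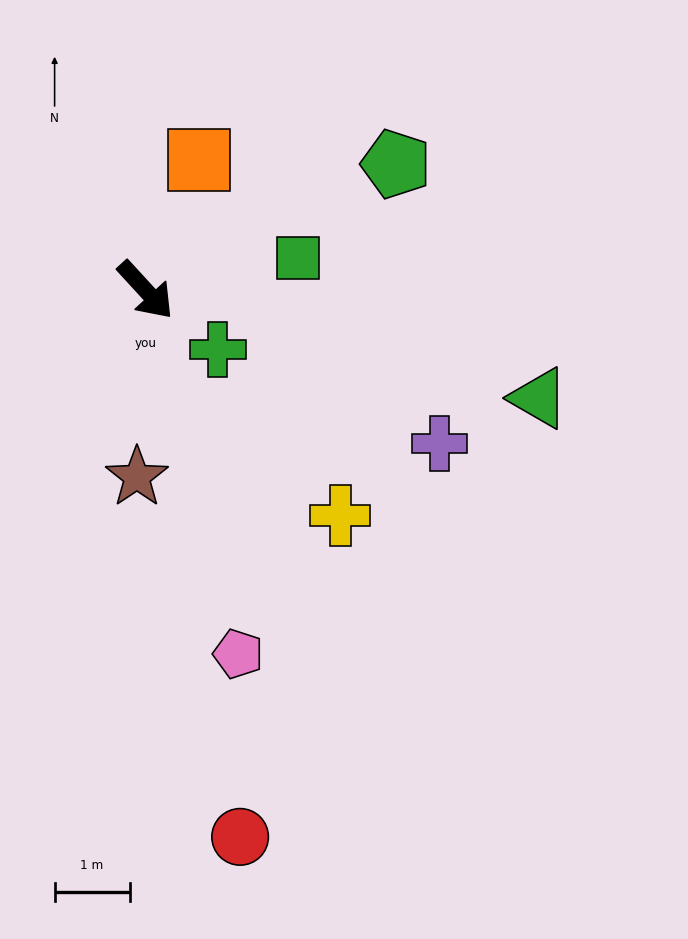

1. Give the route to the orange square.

turn left 115°, forward 1.9 m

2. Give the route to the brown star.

turn right 45°, forward 2.5 m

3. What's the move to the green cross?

turn left 8°, forward 1.2 m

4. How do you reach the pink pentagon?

turn right 28°, forward 5.0 m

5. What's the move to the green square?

turn left 59°, forward 2.1 m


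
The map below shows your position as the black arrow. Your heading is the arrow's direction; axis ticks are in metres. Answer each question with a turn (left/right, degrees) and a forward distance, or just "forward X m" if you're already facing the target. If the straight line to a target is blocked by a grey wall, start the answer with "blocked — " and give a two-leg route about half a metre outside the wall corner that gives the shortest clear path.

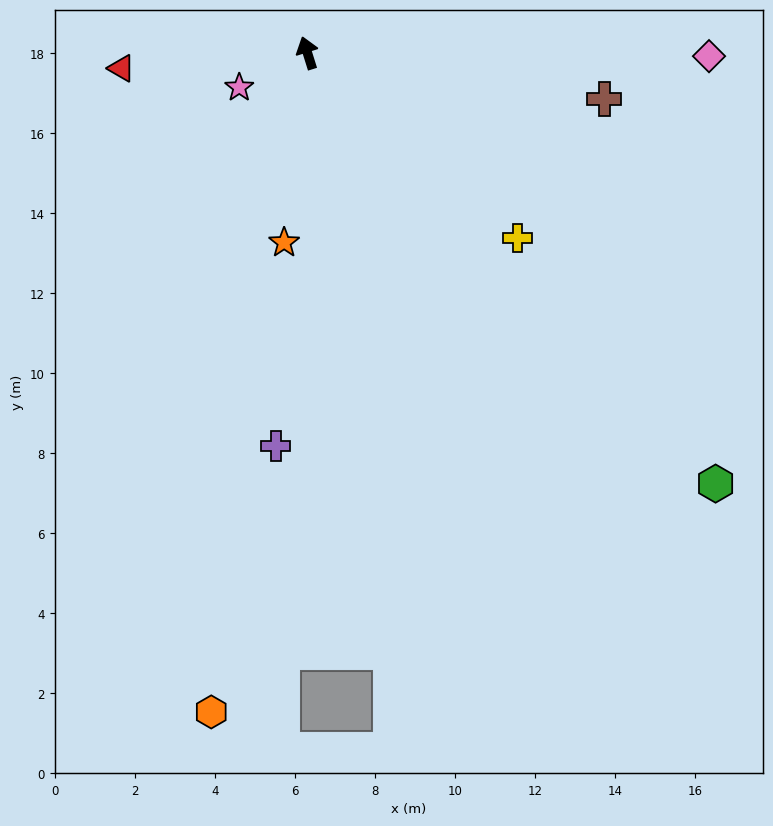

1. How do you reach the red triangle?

turn left 77°, forward 4.7 m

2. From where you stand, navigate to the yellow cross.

turn right 149°, forward 7.0 m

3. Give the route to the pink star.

turn left 100°, forward 1.9 m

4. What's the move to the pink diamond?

turn right 108°, forward 10.0 m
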